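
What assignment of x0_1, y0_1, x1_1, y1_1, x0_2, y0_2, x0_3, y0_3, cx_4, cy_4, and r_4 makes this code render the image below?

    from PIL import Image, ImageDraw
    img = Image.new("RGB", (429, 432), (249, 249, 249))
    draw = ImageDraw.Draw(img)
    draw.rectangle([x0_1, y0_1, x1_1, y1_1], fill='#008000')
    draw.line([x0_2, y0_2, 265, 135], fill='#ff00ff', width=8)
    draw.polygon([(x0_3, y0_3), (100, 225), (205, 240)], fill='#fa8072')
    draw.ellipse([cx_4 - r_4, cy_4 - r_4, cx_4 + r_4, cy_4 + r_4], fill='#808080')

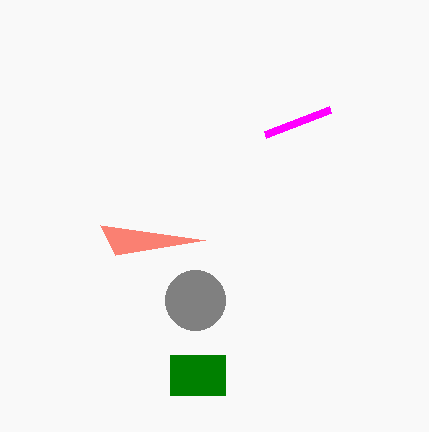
x0_1 = 170; y0_1 = 355; x1_1 = 225; y1_1 = 395; x0_2 = 330; y0_2 = 110; x0_3 = 115; y0_3 = 255; cx_4 = 195; cy_4 = 300; r_4 = 30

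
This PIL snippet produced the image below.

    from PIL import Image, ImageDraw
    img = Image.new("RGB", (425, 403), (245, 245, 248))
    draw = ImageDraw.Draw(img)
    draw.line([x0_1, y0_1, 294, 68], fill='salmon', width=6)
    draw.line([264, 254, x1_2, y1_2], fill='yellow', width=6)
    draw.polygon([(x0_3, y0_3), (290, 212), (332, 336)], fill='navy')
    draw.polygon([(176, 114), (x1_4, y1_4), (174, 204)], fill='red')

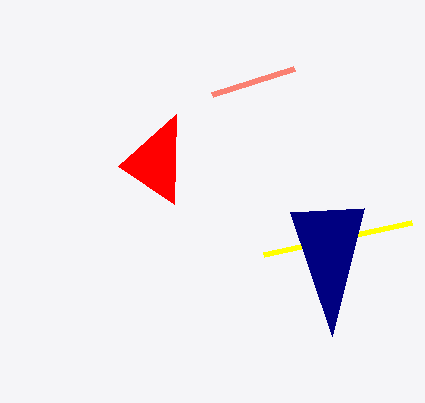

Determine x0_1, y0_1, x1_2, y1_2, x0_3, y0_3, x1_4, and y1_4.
x0_1 = 212, y0_1 = 94, x1_2 = 412, y1_2 = 222, x0_3 = 364, y0_3 = 208, x1_4 = 118, y1_4 = 166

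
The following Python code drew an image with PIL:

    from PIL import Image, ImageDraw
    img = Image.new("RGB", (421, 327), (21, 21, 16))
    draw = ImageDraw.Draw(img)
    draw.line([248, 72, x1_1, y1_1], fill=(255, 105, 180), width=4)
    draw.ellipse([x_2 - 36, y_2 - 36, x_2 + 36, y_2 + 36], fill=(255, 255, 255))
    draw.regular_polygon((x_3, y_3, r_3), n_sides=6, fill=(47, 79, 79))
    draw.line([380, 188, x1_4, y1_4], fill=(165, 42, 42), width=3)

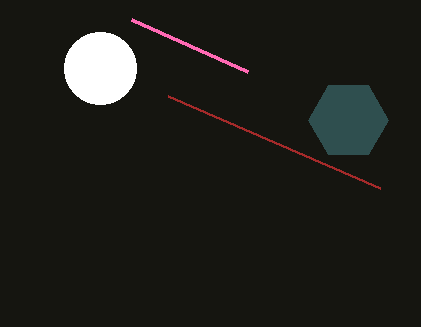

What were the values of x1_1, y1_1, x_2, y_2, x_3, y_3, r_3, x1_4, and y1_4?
x1_1 = 132; y1_1 = 20; x_2 = 100; y_2 = 68; x_3 = 348; y_3 = 120; r_3 = 40; x1_4 = 168; y1_4 = 96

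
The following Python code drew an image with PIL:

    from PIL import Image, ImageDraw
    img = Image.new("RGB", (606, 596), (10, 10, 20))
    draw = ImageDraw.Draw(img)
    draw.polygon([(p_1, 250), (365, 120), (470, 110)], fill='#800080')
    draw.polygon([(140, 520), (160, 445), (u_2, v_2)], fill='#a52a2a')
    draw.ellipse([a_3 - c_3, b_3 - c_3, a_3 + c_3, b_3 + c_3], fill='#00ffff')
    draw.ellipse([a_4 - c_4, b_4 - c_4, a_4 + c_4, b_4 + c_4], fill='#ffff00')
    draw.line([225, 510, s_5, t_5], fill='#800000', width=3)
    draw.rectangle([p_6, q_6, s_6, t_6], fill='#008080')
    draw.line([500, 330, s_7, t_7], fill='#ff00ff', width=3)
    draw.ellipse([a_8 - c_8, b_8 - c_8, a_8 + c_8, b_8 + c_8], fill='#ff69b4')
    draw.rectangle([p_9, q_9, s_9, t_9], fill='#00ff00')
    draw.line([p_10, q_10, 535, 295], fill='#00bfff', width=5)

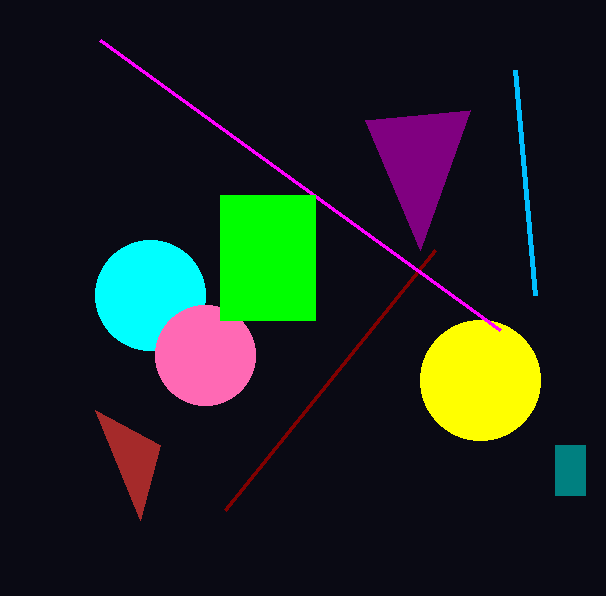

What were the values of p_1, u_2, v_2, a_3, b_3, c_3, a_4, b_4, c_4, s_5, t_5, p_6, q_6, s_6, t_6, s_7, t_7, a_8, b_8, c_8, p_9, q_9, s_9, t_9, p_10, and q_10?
p_1 = 420, u_2 = 95, v_2 = 410, a_3 = 150, b_3 = 295, c_3 = 55, a_4 = 480, b_4 = 380, c_4 = 60, s_5 = 435, t_5 = 250, p_6 = 555, q_6 = 445, s_6 = 585, t_6 = 495, s_7 = 100, t_7 = 40, a_8 = 205, b_8 = 355, c_8 = 50, p_9 = 220, q_9 = 195, s_9 = 315, t_9 = 320, p_10 = 515, q_10 = 70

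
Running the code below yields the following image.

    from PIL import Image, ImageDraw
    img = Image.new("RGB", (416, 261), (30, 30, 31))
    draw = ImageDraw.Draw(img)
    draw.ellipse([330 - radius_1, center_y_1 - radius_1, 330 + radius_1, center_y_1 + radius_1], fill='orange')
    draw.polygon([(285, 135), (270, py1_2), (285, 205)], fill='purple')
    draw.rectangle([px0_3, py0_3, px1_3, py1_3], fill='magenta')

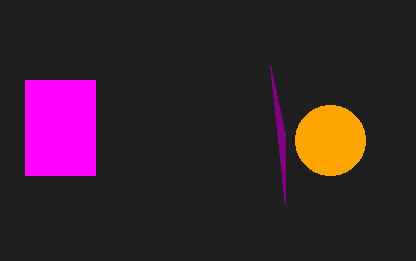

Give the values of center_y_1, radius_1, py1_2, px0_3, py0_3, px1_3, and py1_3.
center_y_1 = 140, radius_1 = 35, py1_2 = 65, px0_3 = 25, py0_3 = 80, px1_3 = 95, py1_3 = 175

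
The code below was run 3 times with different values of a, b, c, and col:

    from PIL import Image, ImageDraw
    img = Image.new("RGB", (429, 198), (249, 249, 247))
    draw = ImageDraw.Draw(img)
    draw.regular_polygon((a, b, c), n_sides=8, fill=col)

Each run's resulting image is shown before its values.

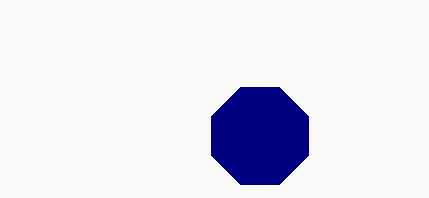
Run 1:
a = 260; b = 136; c = 52; col = 'navy'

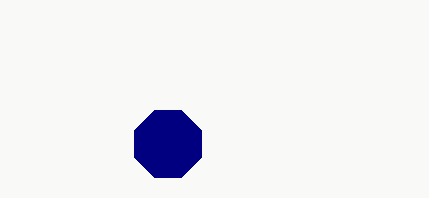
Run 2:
a = 168, b = 144, c = 36, col = 'navy'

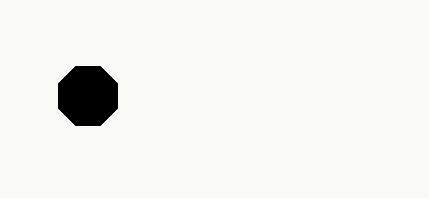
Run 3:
a = 88, b = 96, c = 32, col = 'black'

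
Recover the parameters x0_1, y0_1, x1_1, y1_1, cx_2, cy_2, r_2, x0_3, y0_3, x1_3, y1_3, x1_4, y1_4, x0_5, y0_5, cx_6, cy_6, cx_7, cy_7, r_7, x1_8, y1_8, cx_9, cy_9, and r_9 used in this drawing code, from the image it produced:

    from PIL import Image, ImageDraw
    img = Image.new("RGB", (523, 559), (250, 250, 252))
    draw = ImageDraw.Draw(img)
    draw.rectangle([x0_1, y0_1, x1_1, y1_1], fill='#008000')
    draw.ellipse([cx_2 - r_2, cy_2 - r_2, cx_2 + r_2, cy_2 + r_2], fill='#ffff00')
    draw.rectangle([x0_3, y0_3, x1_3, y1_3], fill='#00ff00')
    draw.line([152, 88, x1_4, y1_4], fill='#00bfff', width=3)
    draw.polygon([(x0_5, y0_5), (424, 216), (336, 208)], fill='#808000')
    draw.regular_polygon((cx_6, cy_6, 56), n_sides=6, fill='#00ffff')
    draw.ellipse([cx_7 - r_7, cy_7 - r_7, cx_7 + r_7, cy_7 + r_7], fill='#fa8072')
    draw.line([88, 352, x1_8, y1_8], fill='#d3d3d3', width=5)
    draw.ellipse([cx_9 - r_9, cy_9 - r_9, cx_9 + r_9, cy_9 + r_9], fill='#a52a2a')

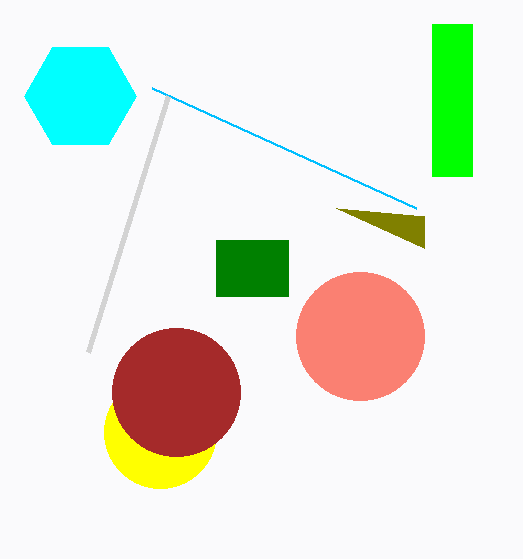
x0_1 = 216
y0_1 = 240
x1_1 = 288
y1_1 = 296
cx_2 = 160
cy_2 = 432
r_2 = 56
x0_3 = 432
y0_3 = 24
x1_3 = 472
y1_3 = 176
x1_4 = 416
y1_4 = 208
x0_5 = 424
y0_5 = 248
cx_6 = 80
cy_6 = 96
cx_7 = 360
cy_7 = 336
r_7 = 64
x1_8 = 168
y1_8 = 96
cx_9 = 176
cy_9 = 392
r_9 = 64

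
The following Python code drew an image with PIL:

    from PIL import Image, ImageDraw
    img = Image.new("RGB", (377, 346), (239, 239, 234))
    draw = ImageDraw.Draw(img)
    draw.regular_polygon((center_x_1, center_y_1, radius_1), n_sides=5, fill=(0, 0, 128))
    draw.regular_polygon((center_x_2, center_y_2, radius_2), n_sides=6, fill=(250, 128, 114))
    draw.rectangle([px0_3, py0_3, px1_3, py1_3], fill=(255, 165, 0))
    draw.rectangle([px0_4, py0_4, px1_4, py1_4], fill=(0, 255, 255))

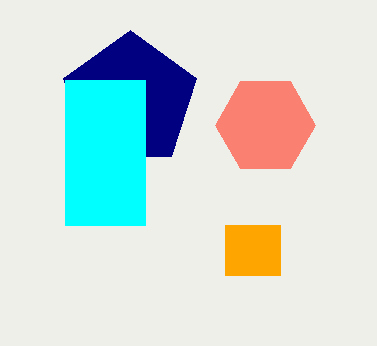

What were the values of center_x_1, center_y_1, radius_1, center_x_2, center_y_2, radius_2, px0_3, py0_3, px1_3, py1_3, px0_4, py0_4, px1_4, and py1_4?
center_x_1 = 130
center_y_1 = 100
radius_1 = 70
center_x_2 = 265
center_y_2 = 125
radius_2 = 50
px0_3 = 225
py0_3 = 225
px1_3 = 280
py1_3 = 275
px0_4 = 65
py0_4 = 80
px1_4 = 145
py1_4 = 225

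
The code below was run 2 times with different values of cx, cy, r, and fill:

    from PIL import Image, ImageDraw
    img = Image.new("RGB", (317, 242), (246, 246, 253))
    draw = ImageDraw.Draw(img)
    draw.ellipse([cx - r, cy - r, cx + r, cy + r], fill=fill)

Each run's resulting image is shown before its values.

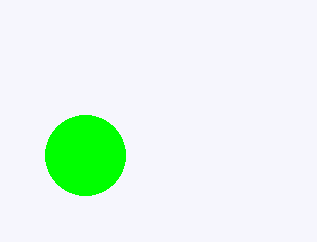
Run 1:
cx = 85
cy = 155
r = 40
fill = 'lime'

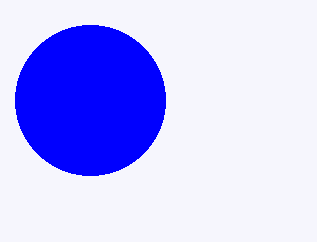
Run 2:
cx = 90; cy = 100; r = 75; fill = 'blue'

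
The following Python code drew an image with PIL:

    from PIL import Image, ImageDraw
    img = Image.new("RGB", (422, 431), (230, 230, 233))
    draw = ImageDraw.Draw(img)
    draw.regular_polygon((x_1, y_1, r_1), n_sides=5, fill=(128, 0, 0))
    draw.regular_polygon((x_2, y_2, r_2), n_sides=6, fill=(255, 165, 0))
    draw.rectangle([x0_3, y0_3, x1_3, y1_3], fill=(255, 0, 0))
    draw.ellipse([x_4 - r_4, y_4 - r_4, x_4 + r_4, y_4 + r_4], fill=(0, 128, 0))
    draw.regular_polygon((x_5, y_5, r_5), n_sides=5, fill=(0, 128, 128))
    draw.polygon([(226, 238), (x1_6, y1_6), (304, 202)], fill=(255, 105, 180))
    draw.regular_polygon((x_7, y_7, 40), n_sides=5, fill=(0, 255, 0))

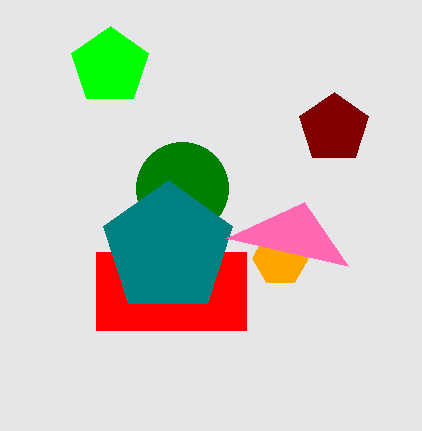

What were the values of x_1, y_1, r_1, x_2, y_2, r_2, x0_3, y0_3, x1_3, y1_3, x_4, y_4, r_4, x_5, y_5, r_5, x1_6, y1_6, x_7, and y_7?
x_1 = 334; y_1 = 128; r_1 = 36; x_2 = 280; y_2 = 258; r_2 = 28; x0_3 = 96; y0_3 = 252; x1_3 = 246; y1_3 = 330; x_4 = 182; y_4 = 188; r_4 = 46; x_5 = 168; y_5 = 248; r_5 = 68; x1_6 = 348; y1_6 = 266; x_7 = 110; y_7 = 66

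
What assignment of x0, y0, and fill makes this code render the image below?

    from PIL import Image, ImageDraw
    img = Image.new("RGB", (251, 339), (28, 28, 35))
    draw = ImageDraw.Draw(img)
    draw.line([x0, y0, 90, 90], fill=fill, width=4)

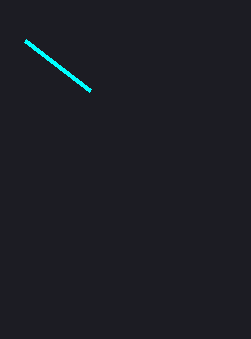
x0 = 25; y0 = 40; fill = 'cyan'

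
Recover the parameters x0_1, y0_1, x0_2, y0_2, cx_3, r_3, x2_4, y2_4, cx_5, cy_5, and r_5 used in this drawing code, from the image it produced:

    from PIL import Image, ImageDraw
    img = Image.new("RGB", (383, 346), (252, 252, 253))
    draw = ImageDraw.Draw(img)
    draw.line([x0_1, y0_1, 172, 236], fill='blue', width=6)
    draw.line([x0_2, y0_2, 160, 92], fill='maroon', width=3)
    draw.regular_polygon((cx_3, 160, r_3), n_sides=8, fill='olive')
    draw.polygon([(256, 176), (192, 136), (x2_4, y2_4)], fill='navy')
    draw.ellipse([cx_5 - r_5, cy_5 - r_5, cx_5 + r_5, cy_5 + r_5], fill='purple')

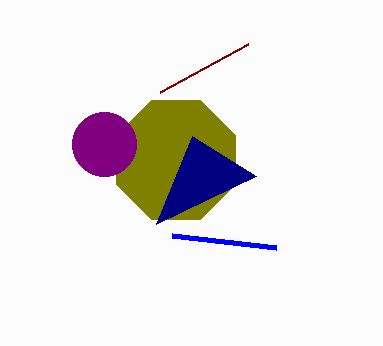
x0_1 = 276; y0_1 = 248; x0_2 = 248; y0_2 = 44; cx_3 = 176; r_3 = 64; x2_4 = 156; y2_4 = 224; cx_5 = 104; cy_5 = 144; r_5 = 32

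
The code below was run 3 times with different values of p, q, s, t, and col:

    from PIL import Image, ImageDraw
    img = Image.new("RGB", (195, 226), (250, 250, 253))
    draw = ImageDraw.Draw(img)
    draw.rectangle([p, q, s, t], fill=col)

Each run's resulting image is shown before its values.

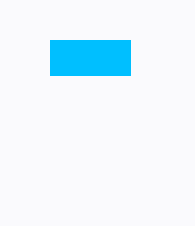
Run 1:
p = 50, q = 40, s = 130, t = 75, col = 'deepskyblue'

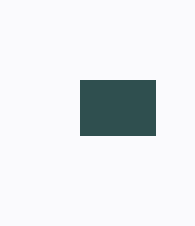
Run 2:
p = 80
q = 80
s = 155
t = 135
col = 'darkslategray'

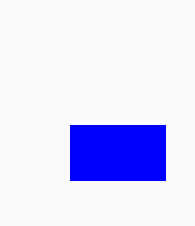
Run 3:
p = 70, q = 125, s = 165, t = 180, col = 'blue'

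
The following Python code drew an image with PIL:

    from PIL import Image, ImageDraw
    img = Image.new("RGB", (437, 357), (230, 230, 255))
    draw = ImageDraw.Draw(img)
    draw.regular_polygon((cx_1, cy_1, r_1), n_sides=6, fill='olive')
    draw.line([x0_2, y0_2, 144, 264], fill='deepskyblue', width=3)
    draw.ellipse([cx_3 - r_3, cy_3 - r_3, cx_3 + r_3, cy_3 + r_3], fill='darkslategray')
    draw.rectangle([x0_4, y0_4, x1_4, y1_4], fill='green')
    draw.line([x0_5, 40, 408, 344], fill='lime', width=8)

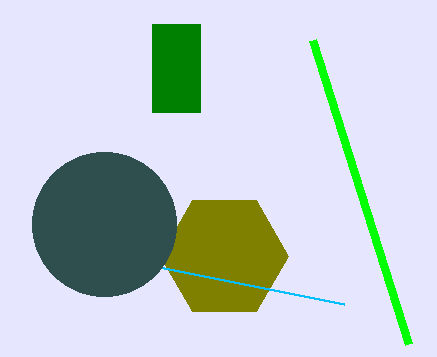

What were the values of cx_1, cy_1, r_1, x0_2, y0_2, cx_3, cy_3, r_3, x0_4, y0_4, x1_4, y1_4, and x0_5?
cx_1 = 224
cy_1 = 256
r_1 = 64
x0_2 = 344
y0_2 = 304
cx_3 = 104
cy_3 = 224
r_3 = 72
x0_4 = 152
y0_4 = 24
x1_4 = 200
y1_4 = 112
x0_5 = 312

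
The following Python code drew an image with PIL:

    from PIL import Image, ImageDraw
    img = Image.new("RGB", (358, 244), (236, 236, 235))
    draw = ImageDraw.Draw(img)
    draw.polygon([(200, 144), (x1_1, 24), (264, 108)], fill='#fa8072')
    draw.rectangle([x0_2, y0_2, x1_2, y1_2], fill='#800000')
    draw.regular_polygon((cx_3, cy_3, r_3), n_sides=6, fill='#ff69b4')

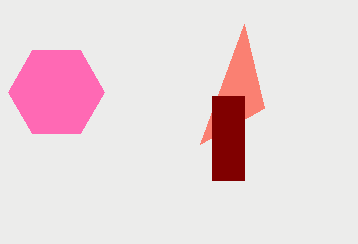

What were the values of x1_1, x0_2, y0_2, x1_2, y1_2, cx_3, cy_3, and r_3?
x1_1 = 244
x0_2 = 212
y0_2 = 96
x1_2 = 244
y1_2 = 180
cx_3 = 56
cy_3 = 92
r_3 = 48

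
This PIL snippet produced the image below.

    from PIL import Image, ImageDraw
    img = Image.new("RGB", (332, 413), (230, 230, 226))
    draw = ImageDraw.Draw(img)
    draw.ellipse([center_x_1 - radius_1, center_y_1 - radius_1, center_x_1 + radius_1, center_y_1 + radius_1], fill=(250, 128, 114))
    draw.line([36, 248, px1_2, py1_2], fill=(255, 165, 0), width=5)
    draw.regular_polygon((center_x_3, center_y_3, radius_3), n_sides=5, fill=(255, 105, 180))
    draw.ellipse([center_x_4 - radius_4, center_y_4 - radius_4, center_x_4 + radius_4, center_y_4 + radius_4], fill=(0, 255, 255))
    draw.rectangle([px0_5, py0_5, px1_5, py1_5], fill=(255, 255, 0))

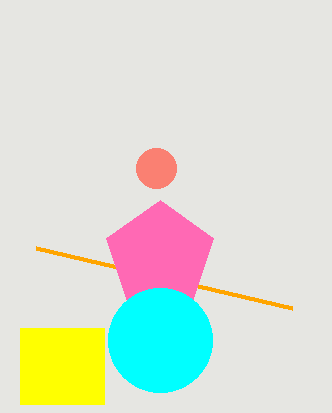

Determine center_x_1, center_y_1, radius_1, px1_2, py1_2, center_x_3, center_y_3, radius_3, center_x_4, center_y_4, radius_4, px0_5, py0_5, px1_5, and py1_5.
center_x_1 = 156; center_y_1 = 168; radius_1 = 20; px1_2 = 292; py1_2 = 308; center_x_3 = 160; center_y_3 = 256; radius_3 = 56; center_x_4 = 160; center_y_4 = 340; radius_4 = 52; px0_5 = 20; py0_5 = 328; px1_5 = 104; py1_5 = 404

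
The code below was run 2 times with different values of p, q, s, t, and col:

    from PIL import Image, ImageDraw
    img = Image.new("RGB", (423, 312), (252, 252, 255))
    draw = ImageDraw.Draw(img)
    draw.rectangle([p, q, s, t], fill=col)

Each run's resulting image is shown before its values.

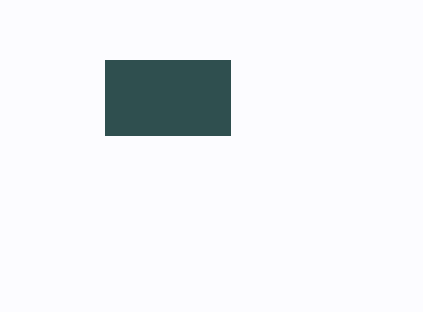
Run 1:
p = 105; q = 60; s = 230; t = 135; col = 'darkslategray'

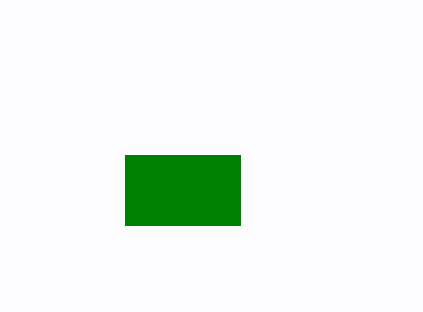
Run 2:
p = 125, q = 155, s = 240, t = 225, col = 'green'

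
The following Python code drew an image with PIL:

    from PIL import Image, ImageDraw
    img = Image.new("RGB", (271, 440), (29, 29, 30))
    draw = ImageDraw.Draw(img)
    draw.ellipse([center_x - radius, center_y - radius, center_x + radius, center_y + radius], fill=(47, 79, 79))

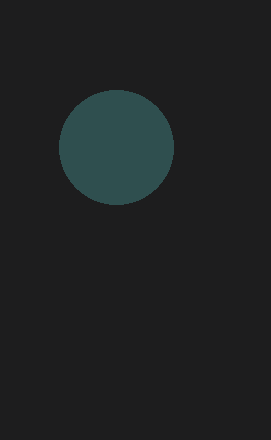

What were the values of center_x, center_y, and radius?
center_x = 116
center_y = 147
radius = 57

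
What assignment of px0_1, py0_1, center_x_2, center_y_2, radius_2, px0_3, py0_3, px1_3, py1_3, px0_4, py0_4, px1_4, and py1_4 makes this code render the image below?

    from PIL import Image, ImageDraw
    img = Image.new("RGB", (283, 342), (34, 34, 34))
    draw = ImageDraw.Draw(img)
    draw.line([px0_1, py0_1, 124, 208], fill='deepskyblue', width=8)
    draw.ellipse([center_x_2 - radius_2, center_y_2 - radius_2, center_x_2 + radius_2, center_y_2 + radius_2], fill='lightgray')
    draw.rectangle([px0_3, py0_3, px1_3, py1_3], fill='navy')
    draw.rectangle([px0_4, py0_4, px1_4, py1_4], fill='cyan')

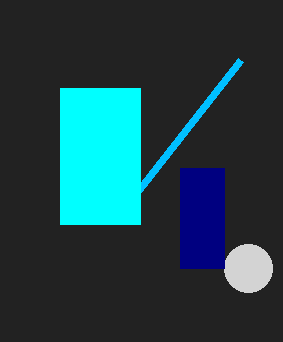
px0_1 = 240; py0_1 = 60; center_x_2 = 248; center_y_2 = 268; radius_2 = 24; px0_3 = 180; py0_3 = 168; px1_3 = 224; py1_3 = 268; px0_4 = 60; py0_4 = 88; px1_4 = 140; py1_4 = 224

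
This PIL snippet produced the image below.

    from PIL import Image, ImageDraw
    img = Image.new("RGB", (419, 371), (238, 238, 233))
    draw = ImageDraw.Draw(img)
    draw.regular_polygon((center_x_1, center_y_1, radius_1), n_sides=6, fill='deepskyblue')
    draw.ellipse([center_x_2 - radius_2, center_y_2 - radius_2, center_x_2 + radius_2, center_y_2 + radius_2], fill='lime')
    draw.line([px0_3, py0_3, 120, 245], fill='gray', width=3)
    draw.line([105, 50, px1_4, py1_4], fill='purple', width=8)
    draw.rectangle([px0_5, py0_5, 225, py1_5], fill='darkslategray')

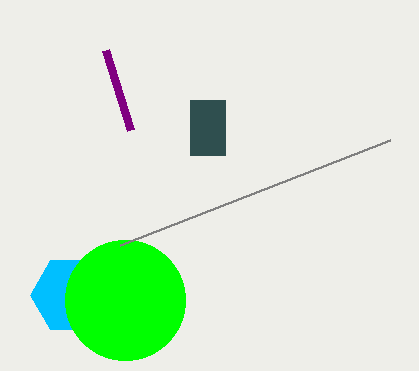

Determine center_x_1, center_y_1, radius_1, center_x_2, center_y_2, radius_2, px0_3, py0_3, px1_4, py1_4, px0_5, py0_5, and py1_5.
center_x_1 = 70, center_y_1 = 295, radius_1 = 40, center_x_2 = 125, center_y_2 = 300, radius_2 = 60, px0_3 = 390, py0_3 = 140, px1_4 = 130, py1_4 = 130, px0_5 = 190, py0_5 = 100, py1_5 = 155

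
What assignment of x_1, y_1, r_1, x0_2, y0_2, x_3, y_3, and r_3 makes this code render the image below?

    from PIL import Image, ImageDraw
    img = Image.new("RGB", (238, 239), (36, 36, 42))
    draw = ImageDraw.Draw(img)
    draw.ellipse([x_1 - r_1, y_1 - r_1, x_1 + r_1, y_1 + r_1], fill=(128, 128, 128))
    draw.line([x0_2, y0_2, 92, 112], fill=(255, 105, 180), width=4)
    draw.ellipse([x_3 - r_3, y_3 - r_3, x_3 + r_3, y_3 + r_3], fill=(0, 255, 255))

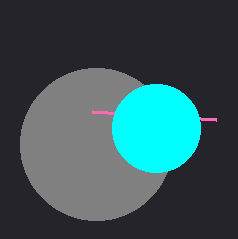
x_1 = 96, y_1 = 144, r_1 = 76, x0_2 = 216, y0_2 = 120, x_3 = 156, y_3 = 128, r_3 = 44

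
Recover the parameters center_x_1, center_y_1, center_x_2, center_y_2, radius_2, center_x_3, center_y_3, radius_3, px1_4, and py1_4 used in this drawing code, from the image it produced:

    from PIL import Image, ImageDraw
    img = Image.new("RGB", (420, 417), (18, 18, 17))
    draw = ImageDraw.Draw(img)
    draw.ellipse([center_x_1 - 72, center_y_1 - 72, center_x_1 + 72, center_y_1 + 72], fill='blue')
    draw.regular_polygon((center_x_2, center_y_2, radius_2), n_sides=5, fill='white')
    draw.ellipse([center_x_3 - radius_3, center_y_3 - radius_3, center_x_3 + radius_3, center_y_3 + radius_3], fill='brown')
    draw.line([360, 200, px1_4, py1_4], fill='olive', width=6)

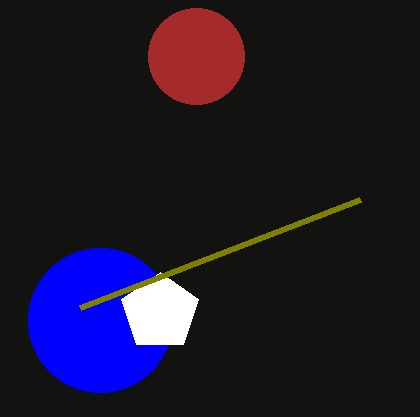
center_x_1 = 100
center_y_1 = 320
center_x_2 = 160
center_y_2 = 312
radius_2 = 40
center_x_3 = 196
center_y_3 = 56
radius_3 = 48
px1_4 = 80
py1_4 = 308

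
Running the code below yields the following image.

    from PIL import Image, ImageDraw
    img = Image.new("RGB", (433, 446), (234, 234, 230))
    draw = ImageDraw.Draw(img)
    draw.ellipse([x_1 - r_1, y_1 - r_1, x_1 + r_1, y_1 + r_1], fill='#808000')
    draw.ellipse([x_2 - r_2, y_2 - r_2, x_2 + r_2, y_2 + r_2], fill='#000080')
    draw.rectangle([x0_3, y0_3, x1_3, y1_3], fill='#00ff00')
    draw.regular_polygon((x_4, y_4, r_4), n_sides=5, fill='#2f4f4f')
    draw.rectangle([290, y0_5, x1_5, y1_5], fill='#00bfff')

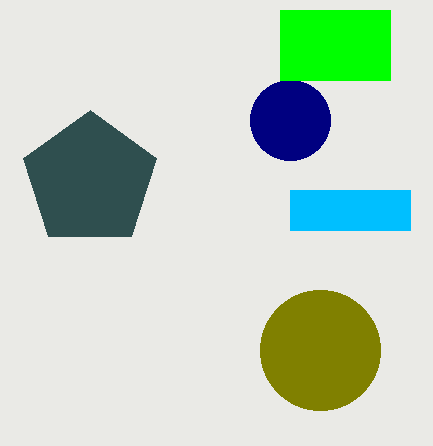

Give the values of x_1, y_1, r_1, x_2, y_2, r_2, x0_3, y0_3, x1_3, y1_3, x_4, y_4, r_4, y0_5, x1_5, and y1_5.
x_1 = 320, y_1 = 350, r_1 = 60, x_2 = 290, y_2 = 120, r_2 = 40, x0_3 = 280, y0_3 = 10, x1_3 = 390, y1_3 = 80, x_4 = 90, y_4 = 180, r_4 = 70, y0_5 = 190, x1_5 = 410, y1_5 = 230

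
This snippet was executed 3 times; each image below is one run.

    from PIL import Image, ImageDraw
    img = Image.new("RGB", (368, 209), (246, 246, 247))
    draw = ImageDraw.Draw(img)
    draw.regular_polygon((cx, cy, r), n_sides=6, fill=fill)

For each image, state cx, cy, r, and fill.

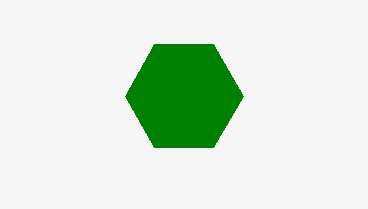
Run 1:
cx = 184; cy = 96; r = 59; fill = 'green'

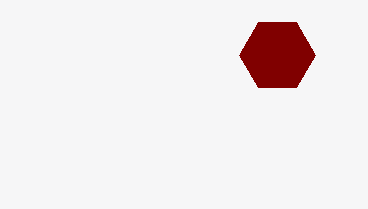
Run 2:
cx = 277, cy = 55, r = 38, fill = 'maroon'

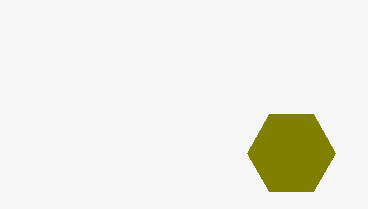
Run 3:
cx = 291
cy = 153
r = 44
fill = 'olive'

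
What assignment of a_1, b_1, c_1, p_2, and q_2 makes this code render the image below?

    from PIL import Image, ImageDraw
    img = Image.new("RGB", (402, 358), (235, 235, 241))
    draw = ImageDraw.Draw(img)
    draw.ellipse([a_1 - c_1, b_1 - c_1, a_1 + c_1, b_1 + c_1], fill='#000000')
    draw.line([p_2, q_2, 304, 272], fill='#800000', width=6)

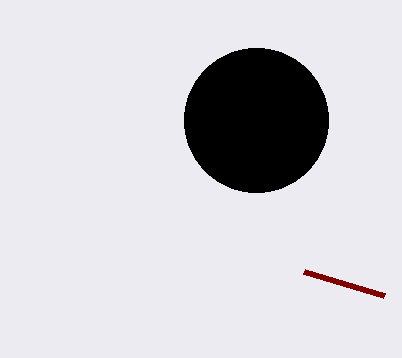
a_1 = 256, b_1 = 120, c_1 = 72, p_2 = 384, q_2 = 296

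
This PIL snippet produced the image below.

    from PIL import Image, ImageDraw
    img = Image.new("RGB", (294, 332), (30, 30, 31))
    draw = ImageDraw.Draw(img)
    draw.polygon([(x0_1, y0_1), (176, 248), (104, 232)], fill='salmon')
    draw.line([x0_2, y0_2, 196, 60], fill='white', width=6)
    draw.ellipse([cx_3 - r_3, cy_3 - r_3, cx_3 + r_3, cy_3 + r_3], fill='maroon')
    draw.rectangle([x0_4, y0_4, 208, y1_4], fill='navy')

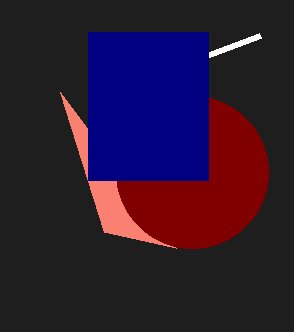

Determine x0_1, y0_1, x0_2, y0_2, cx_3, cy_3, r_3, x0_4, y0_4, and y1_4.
x0_1 = 60; y0_1 = 92; x0_2 = 260; y0_2 = 36; cx_3 = 192; cy_3 = 172; r_3 = 76; x0_4 = 88; y0_4 = 32; y1_4 = 180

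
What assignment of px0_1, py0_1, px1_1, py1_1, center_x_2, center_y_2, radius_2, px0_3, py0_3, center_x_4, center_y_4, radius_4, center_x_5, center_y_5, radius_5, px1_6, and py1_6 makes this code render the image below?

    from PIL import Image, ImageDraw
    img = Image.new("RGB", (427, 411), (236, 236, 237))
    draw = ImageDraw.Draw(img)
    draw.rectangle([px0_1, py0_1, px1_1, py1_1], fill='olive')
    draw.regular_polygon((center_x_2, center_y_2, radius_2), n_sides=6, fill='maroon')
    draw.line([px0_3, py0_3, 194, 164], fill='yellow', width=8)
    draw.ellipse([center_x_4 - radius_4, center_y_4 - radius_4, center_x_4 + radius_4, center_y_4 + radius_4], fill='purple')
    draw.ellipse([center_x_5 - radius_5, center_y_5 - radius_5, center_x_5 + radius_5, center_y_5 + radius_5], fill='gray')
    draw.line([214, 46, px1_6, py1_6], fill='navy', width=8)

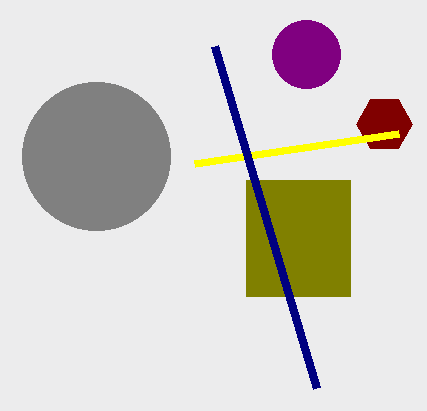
px0_1 = 246; py0_1 = 180; px1_1 = 350; py1_1 = 296; center_x_2 = 384; center_y_2 = 124; radius_2 = 28; px0_3 = 398; py0_3 = 134; center_x_4 = 306; center_y_4 = 54; radius_4 = 34; center_x_5 = 96; center_y_5 = 156; radius_5 = 74; px1_6 = 316; py1_6 = 388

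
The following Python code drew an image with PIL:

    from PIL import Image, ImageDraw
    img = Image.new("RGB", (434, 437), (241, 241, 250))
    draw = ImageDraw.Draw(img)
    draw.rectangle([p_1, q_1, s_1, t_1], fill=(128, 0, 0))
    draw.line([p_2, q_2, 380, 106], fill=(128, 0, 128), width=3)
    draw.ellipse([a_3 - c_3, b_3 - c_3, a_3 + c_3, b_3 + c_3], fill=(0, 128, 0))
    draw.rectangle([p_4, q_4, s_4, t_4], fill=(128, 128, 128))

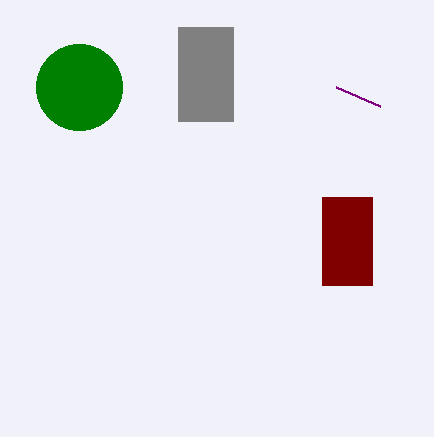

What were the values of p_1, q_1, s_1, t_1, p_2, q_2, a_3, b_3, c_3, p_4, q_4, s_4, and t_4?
p_1 = 322, q_1 = 197, s_1 = 372, t_1 = 285, p_2 = 336, q_2 = 87, a_3 = 79, b_3 = 87, c_3 = 43, p_4 = 178, q_4 = 27, s_4 = 233, t_4 = 121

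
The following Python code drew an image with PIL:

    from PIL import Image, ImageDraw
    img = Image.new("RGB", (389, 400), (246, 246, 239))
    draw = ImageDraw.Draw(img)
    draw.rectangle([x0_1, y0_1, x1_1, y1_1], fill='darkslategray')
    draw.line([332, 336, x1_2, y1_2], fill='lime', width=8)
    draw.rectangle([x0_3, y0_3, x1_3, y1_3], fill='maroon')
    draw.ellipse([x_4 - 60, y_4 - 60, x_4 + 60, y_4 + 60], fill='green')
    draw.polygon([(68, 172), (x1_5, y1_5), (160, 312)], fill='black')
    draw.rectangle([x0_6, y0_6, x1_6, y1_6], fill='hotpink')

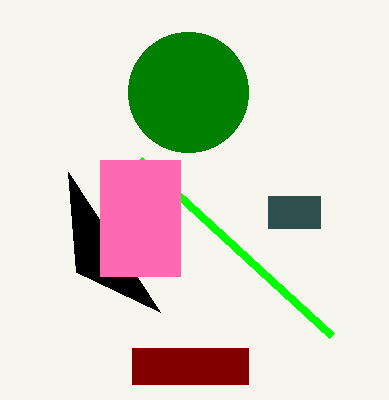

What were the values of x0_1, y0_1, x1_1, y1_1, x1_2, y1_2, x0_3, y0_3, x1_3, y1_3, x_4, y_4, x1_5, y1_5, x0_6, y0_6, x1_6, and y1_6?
x0_1 = 268
y0_1 = 196
x1_1 = 320
y1_1 = 228
x1_2 = 140
y1_2 = 160
x0_3 = 132
y0_3 = 348
x1_3 = 248
y1_3 = 384
x_4 = 188
y_4 = 92
x1_5 = 76
y1_5 = 272
x0_6 = 100
y0_6 = 160
x1_6 = 180
y1_6 = 276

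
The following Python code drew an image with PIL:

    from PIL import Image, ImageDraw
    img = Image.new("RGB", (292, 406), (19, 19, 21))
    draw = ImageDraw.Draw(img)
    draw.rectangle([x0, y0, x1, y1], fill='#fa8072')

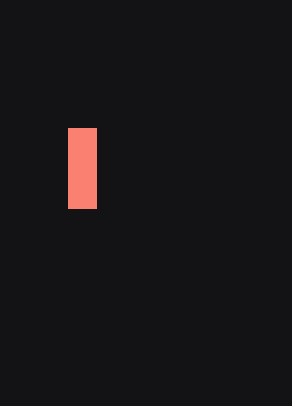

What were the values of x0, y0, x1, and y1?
x0 = 68
y0 = 128
x1 = 96
y1 = 208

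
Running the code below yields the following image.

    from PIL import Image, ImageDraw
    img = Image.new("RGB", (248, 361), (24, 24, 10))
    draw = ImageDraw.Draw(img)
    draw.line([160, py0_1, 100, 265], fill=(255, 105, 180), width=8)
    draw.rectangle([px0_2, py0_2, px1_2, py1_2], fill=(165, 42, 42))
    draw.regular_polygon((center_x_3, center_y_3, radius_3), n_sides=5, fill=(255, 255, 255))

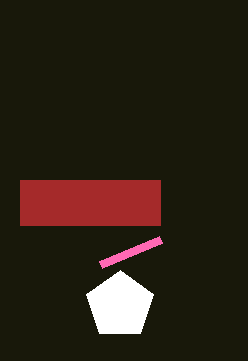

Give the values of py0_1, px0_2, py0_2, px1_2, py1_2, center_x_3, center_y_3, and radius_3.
py0_1 = 240
px0_2 = 20
py0_2 = 180
px1_2 = 160
py1_2 = 225
center_x_3 = 120
center_y_3 = 305
radius_3 = 35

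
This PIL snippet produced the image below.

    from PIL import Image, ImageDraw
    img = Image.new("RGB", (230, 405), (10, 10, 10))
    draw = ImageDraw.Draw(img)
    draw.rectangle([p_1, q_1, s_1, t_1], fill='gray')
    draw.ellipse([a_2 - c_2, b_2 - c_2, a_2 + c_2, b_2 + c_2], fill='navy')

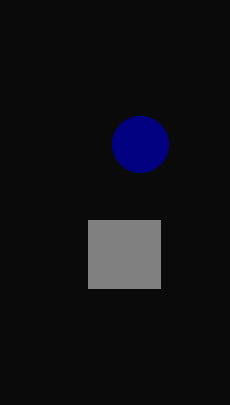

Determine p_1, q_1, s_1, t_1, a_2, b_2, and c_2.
p_1 = 88, q_1 = 220, s_1 = 160, t_1 = 288, a_2 = 140, b_2 = 144, c_2 = 28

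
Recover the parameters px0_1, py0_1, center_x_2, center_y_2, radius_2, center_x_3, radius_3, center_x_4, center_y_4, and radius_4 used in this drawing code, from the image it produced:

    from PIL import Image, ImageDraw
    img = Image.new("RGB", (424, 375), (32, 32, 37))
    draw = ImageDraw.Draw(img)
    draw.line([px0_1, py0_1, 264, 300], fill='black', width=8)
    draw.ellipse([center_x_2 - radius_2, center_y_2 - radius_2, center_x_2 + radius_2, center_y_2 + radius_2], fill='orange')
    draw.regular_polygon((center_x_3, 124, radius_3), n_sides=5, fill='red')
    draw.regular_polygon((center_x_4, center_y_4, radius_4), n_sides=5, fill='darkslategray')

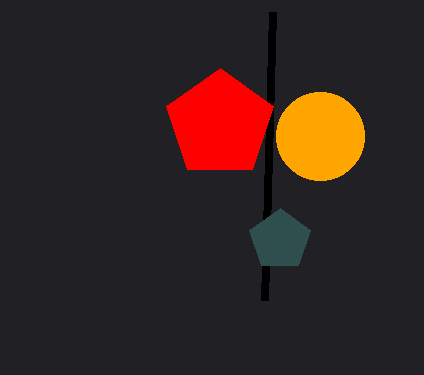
px0_1 = 272; py0_1 = 12; center_x_2 = 320; center_y_2 = 136; radius_2 = 44; center_x_3 = 220; radius_3 = 56; center_x_4 = 280; center_y_4 = 240; radius_4 = 32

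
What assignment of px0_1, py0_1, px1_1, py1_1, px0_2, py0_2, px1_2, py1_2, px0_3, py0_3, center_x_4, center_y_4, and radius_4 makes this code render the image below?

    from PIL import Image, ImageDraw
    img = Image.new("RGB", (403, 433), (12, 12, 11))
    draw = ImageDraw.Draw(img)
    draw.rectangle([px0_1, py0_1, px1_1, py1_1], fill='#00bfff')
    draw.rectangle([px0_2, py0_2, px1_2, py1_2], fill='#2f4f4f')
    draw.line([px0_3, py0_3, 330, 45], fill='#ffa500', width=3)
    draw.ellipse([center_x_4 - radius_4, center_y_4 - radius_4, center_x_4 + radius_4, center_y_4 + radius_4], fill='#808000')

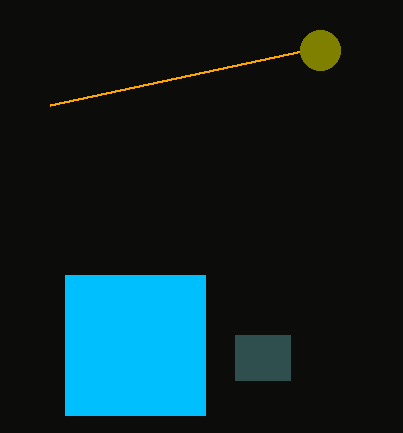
px0_1 = 65
py0_1 = 275
px1_1 = 205
py1_1 = 415
px0_2 = 235
py0_2 = 335
px1_2 = 290
py1_2 = 380
px0_3 = 50
py0_3 = 105
center_x_4 = 320
center_y_4 = 50
radius_4 = 20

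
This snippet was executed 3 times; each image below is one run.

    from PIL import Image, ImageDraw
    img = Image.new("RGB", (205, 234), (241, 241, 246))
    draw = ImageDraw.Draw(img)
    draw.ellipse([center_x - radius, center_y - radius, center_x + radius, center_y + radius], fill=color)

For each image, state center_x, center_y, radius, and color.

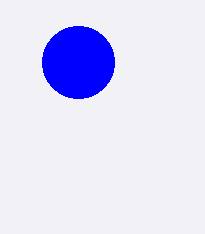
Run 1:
center_x = 78, center_y = 62, radius = 36, color = 'blue'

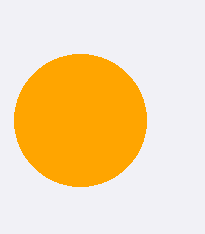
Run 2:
center_x = 80; center_y = 120; radius = 66; color = 'orange'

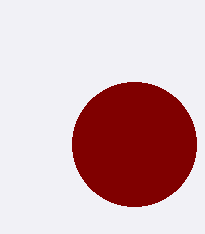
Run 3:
center_x = 134
center_y = 144
radius = 62
color = 'maroon'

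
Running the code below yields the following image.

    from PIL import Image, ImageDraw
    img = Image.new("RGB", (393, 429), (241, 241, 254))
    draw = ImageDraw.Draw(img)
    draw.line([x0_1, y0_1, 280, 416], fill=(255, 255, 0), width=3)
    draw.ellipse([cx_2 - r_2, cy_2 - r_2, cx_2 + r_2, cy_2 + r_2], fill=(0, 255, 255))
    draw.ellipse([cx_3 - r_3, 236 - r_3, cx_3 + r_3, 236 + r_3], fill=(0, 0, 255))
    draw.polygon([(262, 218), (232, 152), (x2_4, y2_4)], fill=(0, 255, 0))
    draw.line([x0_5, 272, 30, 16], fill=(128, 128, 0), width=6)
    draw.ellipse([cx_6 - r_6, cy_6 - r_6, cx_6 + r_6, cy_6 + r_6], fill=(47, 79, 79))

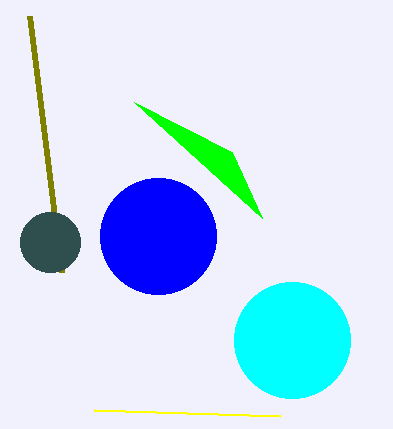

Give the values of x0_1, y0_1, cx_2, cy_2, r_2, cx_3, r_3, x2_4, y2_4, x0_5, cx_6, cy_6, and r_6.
x0_1 = 94
y0_1 = 410
cx_2 = 292
cy_2 = 340
r_2 = 58
cx_3 = 158
r_3 = 58
x2_4 = 134
y2_4 = 102
x0_5 = 62
cx_6 = 50
cy_6 = 242
r_6 = 30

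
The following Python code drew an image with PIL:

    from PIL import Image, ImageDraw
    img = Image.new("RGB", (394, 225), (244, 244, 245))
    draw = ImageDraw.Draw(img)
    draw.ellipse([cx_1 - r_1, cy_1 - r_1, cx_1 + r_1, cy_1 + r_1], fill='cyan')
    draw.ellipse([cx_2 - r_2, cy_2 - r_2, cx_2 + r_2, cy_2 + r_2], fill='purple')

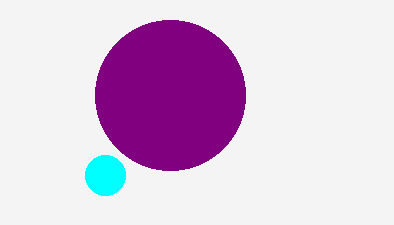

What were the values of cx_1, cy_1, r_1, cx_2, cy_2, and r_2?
cx_1 = 105
cy_1 = 175
r_1 = 20
cx_2 = 170
cy_2 = 95
r_2 = 75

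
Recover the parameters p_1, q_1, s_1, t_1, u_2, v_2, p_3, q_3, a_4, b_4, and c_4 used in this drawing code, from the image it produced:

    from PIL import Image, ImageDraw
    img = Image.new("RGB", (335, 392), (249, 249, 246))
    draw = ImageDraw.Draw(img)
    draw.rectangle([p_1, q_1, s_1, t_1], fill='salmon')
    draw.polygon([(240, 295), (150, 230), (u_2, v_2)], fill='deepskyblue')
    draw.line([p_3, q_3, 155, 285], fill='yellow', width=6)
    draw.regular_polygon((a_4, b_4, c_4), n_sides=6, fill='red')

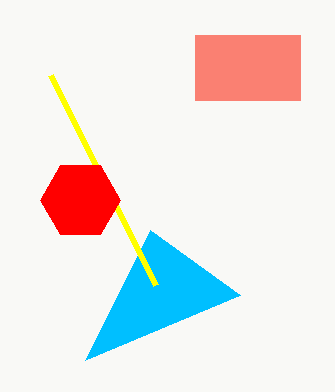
p_1 = 195; q_1 = 35; s_1 = 300; t_1 = 100; u_2 = 85; v_2 = 360; p_3 = 50; q_3 = 75; a_4 = 80; b_4 = 200; c_4 = 40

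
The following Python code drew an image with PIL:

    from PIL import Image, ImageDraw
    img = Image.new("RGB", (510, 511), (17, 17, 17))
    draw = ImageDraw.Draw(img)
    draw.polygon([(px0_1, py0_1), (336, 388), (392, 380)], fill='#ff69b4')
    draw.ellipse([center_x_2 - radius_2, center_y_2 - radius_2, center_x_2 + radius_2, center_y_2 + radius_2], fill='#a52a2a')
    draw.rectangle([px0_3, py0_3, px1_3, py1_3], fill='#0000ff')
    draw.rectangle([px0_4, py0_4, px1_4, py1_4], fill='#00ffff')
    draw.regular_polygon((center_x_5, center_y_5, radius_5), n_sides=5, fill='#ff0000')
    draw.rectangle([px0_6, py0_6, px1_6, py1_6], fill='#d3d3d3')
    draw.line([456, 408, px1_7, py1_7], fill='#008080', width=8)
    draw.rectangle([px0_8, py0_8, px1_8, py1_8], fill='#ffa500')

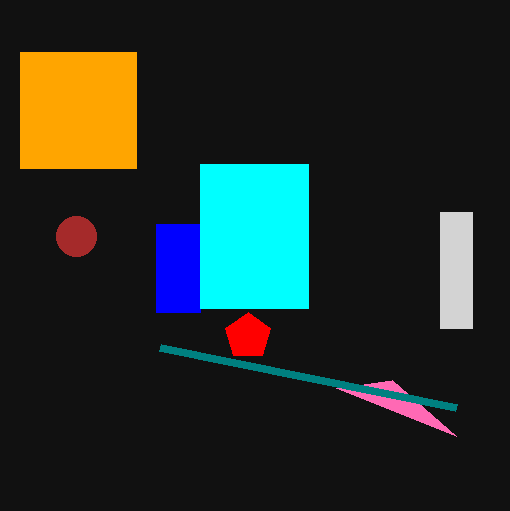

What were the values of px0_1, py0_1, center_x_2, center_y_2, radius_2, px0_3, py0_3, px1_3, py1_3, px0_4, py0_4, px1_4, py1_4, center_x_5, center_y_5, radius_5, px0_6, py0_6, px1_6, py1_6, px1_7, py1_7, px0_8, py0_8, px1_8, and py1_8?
px0_1 = 456; py0_1 = 436; center_x_2 = 76; center_y_2 = 236; radius_2 = 20; px0_3 = 156; py0_3 = 224; px1_3 = 200; py1_3 = 312; px0_4 = 200; py0_4 = 164; px1_4 = 308; py1_4 = 308; center_x_5 = 248; center_y_5 = 336; radius_5 = 24; px0_6 = 440; py0_6 = 212; px1_6 = 472; py1_6 = 328; px1_7 = 160; py1_7 = 348; px0_8 = 20; py0_8 = 52; px1_8 = 136; py1_8 = 168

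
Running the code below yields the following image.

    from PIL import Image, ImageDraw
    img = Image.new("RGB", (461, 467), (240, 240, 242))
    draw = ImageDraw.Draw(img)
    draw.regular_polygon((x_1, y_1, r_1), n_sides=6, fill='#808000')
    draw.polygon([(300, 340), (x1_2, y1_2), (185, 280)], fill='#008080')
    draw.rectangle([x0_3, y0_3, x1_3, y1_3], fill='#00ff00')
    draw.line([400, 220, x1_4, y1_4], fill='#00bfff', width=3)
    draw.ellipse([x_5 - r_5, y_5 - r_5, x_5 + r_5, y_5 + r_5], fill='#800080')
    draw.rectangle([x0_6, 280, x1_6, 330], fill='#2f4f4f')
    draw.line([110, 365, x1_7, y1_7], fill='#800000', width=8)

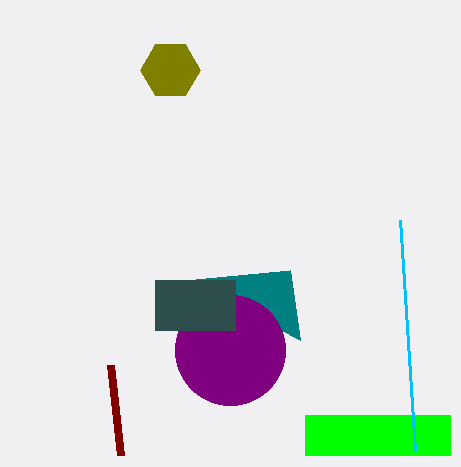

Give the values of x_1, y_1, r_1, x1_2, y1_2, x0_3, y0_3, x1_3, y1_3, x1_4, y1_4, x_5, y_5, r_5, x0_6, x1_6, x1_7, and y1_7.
x_1 = 170
y_1 = 70
r_1 = 30
x1_2 = 290
y1_2 = 270
x0_3 = 305
y0_3 = 415
x1_3 = 450
y1_3 = 455
x1_4 = 415
y1_4 = 450
x_5 = 230
y_5 = 350
r_5 = 55
x0_6 = 155
x1_6 = 235
x1_7 = 120
y1_7 = 455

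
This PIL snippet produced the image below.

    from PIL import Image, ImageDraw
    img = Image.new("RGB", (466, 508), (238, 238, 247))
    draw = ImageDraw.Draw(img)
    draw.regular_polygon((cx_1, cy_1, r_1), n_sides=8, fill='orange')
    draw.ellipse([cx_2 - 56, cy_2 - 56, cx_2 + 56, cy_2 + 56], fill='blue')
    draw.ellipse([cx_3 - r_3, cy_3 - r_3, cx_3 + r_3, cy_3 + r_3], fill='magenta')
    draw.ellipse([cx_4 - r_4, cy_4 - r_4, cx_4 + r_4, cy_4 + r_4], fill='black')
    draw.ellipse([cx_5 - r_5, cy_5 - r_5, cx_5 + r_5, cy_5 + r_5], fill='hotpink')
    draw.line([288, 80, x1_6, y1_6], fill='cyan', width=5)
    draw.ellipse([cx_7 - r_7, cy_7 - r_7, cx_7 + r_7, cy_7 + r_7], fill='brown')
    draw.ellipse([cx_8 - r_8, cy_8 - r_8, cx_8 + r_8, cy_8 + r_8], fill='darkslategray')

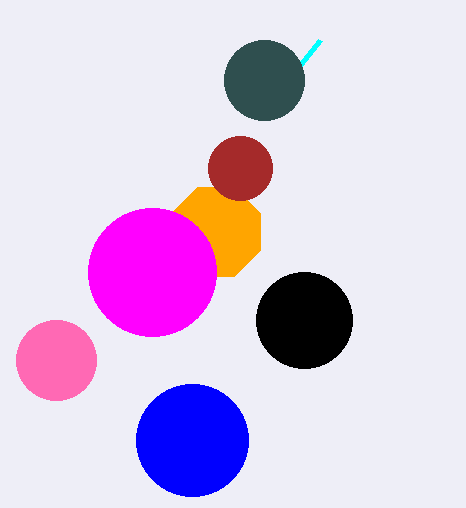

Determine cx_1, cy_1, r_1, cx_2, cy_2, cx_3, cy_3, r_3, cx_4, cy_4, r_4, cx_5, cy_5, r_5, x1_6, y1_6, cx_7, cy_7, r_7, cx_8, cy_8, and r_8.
cx_1 = 216
cy_1 = 232
r_1 = 48
cx_2 = 192
cy_2 = 440
cx_3 = 152
cy_3 = 272
r_3 = 64
cx_4 = 304
cy_4 = 320
r_4 = 48
cx_5 = 56
cy_5 = 360
r_5 = 40
x1_6 = 320
y1_6 = 40
cx_7 = 240
cy_7 = 168
r_7 = 32
cx_8 = 264
cy_8 = 80
r_8 = 40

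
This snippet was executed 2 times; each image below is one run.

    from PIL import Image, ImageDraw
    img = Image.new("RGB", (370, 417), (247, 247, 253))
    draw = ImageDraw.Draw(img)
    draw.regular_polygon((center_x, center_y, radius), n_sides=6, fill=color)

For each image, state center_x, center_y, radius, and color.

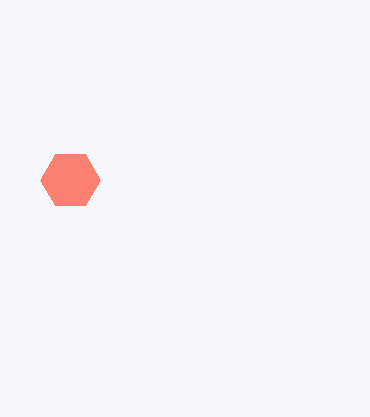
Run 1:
center_x = 70
center_y = 180
radius = 30
color = 'salmon'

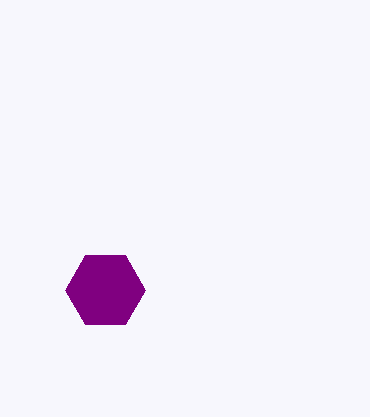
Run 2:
center_x = 105; center_y = 290; radius = 40; color = 'purple'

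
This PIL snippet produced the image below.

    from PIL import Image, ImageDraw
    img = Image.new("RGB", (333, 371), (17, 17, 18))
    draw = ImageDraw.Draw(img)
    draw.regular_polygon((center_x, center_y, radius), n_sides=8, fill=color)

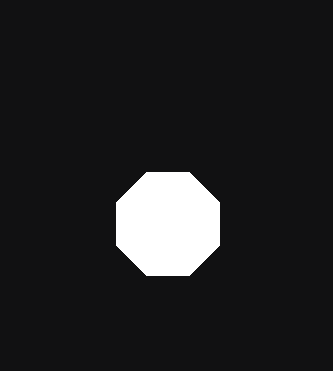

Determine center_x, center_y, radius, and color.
center_x = 168
center_y = 224
radius = 56
color = 'white'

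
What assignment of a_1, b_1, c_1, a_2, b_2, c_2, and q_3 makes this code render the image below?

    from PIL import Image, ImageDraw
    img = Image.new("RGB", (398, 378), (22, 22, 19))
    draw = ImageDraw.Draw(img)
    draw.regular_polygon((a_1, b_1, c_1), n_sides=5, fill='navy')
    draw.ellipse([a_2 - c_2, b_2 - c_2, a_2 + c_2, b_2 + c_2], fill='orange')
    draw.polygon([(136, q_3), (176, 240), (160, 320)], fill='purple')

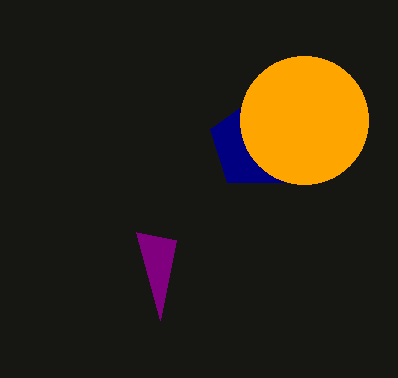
a_1 = 256, b_1 = 144, c_1 = 48, a_2 = 304, b_2 = 120, c_2 = 64, q_3 = 232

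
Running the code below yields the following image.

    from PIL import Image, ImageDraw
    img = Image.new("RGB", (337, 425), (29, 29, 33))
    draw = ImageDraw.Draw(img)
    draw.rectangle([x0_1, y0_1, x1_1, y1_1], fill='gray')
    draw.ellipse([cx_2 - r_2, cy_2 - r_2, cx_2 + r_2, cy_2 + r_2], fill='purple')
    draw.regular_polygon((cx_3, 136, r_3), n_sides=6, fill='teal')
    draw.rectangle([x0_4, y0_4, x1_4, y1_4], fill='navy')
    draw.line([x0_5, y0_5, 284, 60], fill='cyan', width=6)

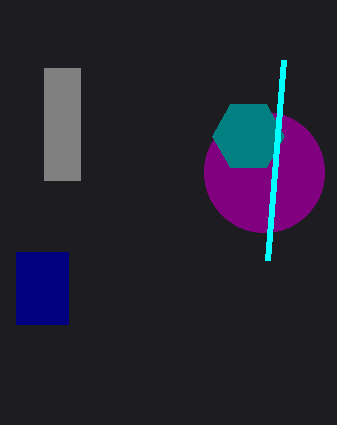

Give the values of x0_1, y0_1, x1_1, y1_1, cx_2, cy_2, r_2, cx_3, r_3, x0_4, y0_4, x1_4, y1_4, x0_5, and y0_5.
x0_1 = 44
y0_1 = 68
x1_1 = 80
y1_1 = 180
cx_2 = 264
cy_2 = 172
r_2 = 60
cx_3 = 248
r_3 = 36
x0_4 = 16
y0_4 = 252
x1_4 = 68
y1_4 = 324
x0_5 = 268
y0_5 = 260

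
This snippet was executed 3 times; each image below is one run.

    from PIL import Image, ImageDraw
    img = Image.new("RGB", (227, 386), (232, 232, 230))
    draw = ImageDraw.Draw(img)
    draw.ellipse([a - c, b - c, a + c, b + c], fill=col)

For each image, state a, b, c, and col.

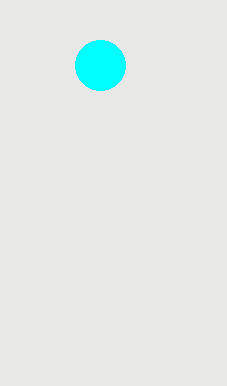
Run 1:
a = 100, b = 65, c = 25, col = 'cyan'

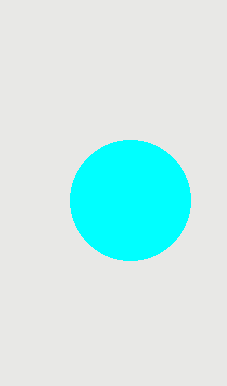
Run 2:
a = 130, b = 200, c = 60, col = 'cyan'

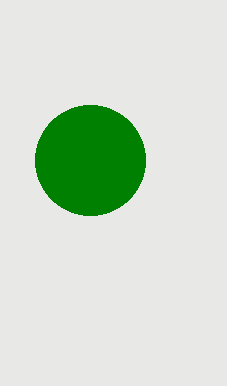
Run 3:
a = 90, b = 160, c = 55, col = 'green'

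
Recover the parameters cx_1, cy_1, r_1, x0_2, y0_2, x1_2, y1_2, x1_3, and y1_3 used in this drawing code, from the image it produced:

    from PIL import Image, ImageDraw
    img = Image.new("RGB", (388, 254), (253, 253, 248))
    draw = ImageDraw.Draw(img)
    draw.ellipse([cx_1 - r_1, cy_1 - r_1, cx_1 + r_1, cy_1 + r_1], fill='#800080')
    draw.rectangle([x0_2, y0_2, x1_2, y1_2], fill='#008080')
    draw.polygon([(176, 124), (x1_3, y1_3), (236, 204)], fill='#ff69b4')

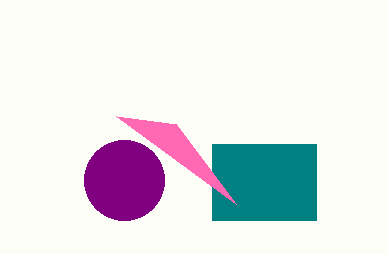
cx_1 = 124, cy_1 = 180, r_1 = 40, x0_2 = 212, y0_2 = 144, x1_2 = 316, y1_2 = 220, x1_3 = 116, y1_3 = 116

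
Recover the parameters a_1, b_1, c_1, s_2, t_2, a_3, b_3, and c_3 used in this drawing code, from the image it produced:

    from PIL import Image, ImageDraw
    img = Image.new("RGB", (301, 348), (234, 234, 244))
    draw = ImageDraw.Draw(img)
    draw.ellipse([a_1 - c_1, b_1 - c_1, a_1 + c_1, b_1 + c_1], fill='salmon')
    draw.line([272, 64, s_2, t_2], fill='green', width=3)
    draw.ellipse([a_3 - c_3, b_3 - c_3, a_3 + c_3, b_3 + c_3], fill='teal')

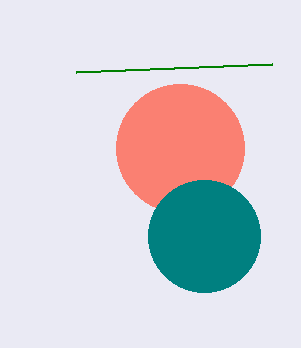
a_1 = 180, b_1 = 148, c_1 = 64, s_2 = 76, t_2 = 72, a_3 = 204, b_3 = 236, c_3 = 56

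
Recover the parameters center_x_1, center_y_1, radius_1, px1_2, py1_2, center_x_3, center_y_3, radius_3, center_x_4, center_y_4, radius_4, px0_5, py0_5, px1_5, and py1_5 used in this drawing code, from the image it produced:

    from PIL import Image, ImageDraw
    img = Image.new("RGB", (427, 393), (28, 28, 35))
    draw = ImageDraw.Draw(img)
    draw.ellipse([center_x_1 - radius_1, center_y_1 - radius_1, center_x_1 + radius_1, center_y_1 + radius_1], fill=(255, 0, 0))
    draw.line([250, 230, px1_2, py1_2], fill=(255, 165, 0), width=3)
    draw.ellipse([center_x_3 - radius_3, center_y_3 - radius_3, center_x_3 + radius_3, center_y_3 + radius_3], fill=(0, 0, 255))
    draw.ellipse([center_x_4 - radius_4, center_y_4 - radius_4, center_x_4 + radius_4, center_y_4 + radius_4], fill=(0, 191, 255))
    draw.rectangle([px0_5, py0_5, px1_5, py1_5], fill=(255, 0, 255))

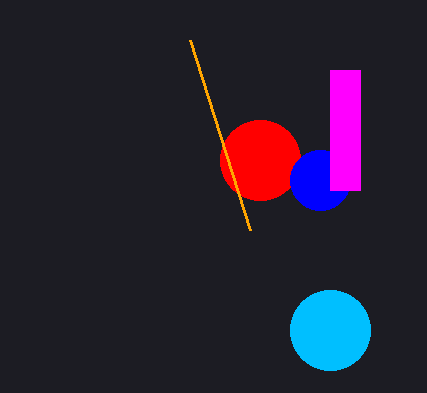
center_x_1 = 260; center_y_1 = 160; radius_1 = 40; px1_2 = 190; py1_2 = 40; center_x_3 = 320; center_y_3 = 180; radius_3 = 30; center_x_4 = 330; center_y_4 = 330; radius_4 = 40; px0_5 = 330; py0_5 = 70; px1_5 = 360; py1_5 = 190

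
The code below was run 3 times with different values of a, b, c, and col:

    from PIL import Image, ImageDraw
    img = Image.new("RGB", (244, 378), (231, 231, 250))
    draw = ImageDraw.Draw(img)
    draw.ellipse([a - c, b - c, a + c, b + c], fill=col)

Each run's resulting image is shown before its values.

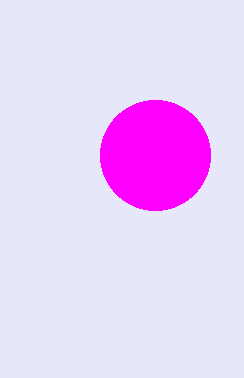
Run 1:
a = 155
b = 155
c = 55
col = 'magenta'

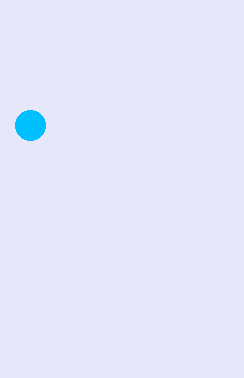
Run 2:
a = 30, b = 125, c = 15, col = 'deepskyblue'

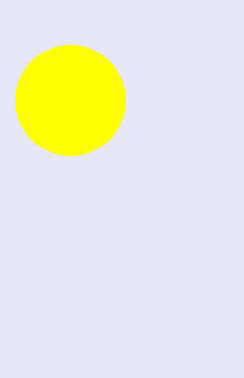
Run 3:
a = 70, b = 100, c = 55, col = 'yellow'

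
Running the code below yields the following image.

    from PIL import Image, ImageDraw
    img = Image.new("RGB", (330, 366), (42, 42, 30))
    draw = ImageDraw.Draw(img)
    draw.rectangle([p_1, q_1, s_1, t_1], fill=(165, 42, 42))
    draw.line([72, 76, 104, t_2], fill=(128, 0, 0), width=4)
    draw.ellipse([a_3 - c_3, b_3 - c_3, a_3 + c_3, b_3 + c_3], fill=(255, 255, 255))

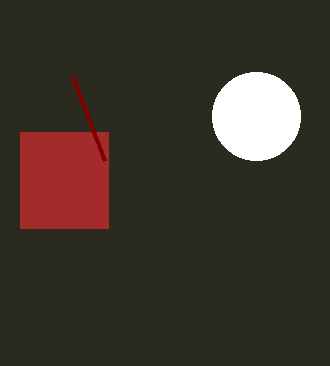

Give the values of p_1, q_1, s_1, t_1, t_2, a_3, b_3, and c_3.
p_1 = 20; q_1 = 132; s_1 = 108; t_1 = 228; t_2 = 160; a_3 = 256; b_3 = 116; c_3 = 44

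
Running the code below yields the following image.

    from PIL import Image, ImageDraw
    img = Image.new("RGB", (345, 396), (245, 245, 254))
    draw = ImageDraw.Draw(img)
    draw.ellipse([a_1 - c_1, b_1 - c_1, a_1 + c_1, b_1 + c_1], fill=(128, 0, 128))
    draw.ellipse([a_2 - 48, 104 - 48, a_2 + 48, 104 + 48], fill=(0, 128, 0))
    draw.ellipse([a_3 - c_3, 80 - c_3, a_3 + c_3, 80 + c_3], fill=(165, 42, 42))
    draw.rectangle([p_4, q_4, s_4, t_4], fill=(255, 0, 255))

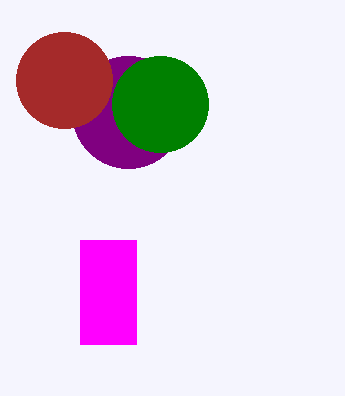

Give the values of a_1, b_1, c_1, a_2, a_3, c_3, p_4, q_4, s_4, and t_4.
a_1 = 128; b_1 = 112; c_1 = 56; a_2 = 160; a_3 = 64; c_3 = 48; p_4 = 80; q_4 = 240; s_4 = 136; t_4 = 344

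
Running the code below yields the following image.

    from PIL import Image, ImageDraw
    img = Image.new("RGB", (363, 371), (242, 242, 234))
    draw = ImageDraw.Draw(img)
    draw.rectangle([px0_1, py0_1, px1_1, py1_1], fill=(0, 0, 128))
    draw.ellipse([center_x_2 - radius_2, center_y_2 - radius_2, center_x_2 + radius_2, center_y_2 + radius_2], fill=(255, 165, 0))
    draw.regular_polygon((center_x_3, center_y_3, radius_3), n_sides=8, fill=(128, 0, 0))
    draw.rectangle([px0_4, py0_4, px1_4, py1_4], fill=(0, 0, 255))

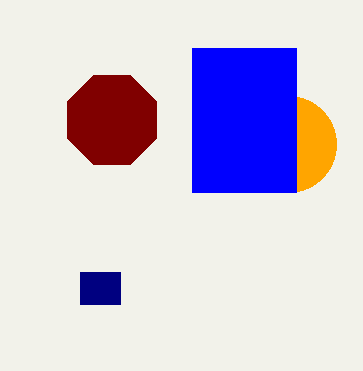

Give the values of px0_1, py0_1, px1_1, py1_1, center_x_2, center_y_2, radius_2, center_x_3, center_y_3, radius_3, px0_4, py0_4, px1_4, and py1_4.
px0_1 = 80
py0_1 = 272
px1_1 = 120
py1_1 = 304
center_x_2 = 288
center_y_2 = 144
radius_2 = 48
center_x_3 = 112
center_y_3 = 120
radius_3 = 48
px0_4 = 192
py0_4 = 48
px1_4 = 296
py1_4 = 192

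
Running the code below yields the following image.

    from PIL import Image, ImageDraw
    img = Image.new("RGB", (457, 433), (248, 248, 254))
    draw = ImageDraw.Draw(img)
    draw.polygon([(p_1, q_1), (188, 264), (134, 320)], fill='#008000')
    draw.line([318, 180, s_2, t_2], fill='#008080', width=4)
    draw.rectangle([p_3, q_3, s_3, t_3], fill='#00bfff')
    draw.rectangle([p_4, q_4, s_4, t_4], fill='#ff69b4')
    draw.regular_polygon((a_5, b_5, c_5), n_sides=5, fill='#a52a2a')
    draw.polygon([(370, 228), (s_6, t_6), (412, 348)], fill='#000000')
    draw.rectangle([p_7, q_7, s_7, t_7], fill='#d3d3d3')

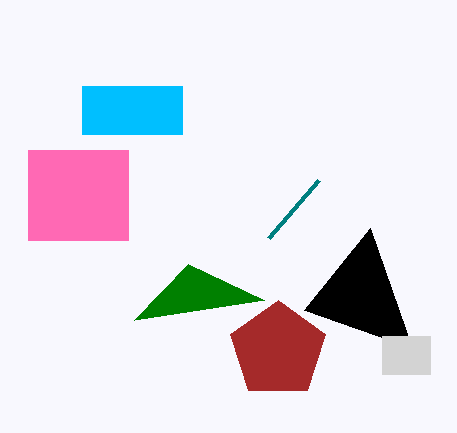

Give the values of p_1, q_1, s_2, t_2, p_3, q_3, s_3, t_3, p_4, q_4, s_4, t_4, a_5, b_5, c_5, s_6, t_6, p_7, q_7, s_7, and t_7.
p_1 = 264
q_1 = 300
s_2 = 268
t_2 = 238
p_3 = 82
q_3 = 86
s_3 = 182
t_3 = 134
p_4 = 28
q_4 = 150
s_4 = 128
t_4 = 240
a_5 = 278
b_5 = 350
c_5 = 50
s_6 = 304
t_6 = 310
p_7 = 382
q_7 = 336
s_7 = 430
t_7 = 374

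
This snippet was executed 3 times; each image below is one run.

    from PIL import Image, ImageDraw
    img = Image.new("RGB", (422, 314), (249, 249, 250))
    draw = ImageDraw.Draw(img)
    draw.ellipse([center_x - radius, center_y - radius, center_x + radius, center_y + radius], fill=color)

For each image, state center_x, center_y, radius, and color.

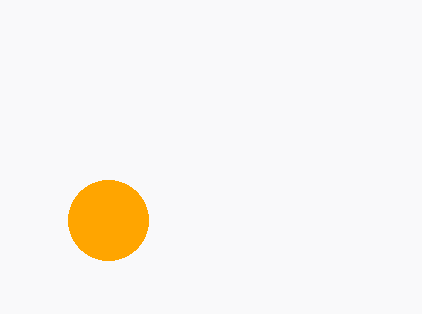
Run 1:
center_x = 108; center_y = 220; radius = 40; color = 'orange'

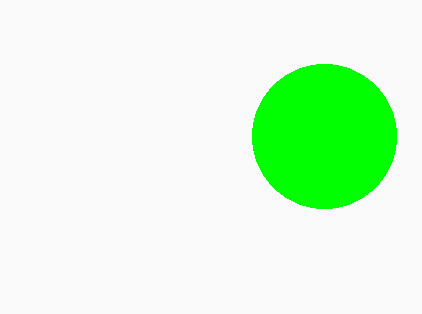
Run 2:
center_x = 324; center_y = 136; radius = 72; color = 'lime'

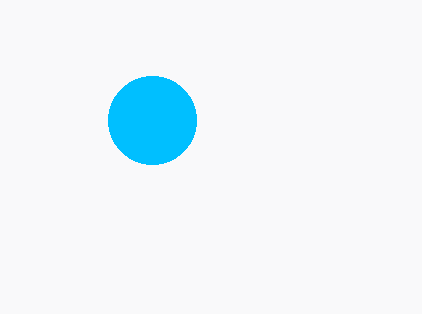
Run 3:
center_x = 152
center_y = 120
radius = 44
color = 'deepskyblue'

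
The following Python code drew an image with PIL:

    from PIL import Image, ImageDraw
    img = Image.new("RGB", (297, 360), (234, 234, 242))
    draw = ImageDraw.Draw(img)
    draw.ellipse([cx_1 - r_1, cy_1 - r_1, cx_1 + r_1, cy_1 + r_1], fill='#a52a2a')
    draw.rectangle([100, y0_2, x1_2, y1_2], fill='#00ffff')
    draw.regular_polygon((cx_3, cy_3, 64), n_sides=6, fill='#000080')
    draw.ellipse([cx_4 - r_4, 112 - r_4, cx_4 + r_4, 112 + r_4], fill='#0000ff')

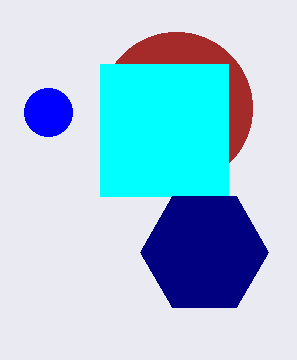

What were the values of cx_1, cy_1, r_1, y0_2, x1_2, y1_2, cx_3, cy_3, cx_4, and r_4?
cx_1 = 176, cy_1 = 108, r_1 = 76, y0_2 = 64, x1_2 = 228, y1_2 = 196, cx_3 = 204, cy_3 = 252, cx_4 = 48, r_4 = 24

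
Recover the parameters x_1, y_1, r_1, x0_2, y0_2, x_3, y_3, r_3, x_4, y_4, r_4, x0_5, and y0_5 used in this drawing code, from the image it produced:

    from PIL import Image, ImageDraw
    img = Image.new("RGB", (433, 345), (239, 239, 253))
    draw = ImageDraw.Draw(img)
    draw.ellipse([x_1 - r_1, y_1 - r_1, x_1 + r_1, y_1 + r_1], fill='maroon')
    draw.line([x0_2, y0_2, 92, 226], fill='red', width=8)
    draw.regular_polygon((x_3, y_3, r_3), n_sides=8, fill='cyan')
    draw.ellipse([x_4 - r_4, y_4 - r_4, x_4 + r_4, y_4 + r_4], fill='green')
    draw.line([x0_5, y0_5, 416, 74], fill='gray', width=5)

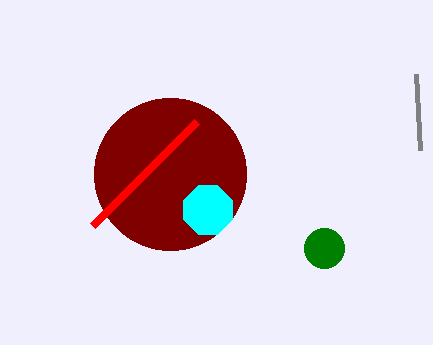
x_1 = 170
y_1 = 174
r_1 = 76
x0_2 = 196
y0_2 = 122
x_3 = 208
y_3 = 210
r_3 = 26
x_4 = 324
y_4 = 248
r_4 = 20
x0_5 = 420
y0_5 = 150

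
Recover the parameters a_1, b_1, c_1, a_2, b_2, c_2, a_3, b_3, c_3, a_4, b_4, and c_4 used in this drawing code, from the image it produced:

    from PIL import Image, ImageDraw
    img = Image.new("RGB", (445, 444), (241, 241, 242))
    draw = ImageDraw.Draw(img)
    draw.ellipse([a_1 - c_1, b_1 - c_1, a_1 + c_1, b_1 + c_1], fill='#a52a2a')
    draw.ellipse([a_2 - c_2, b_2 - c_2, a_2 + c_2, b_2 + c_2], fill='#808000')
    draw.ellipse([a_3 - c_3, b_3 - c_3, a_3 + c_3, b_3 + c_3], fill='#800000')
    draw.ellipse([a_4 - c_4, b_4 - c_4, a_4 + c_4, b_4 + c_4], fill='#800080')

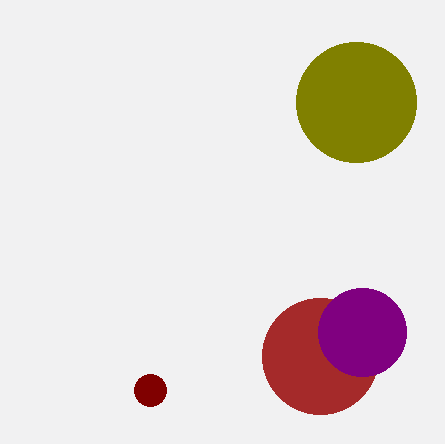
a_1 = 320, b_1 = 356, c_1 = 58, a_2 = 356, b_2 = 102, c_2 = 60, a_3 = 150, b_3 = 390, c_3 = 16, a_4 = 362, b_4 = 332, c_4 = 44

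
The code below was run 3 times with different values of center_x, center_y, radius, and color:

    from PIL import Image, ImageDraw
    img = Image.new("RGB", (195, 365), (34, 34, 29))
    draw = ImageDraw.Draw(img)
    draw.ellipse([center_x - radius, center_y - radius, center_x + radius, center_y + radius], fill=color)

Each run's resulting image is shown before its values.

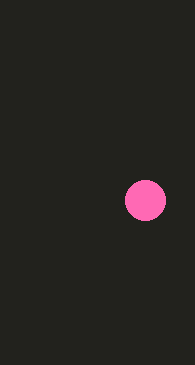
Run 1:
center_x = 145
center_y = 200
radius = 20
color = 'hotpink'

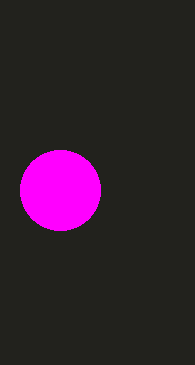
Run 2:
center_x = 60; center_y = 190; radius = 40; color = 'magenta'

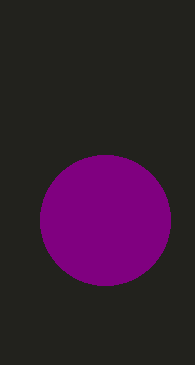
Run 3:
center_x = 105
center_y = 220
radius = 65
color = 'purple'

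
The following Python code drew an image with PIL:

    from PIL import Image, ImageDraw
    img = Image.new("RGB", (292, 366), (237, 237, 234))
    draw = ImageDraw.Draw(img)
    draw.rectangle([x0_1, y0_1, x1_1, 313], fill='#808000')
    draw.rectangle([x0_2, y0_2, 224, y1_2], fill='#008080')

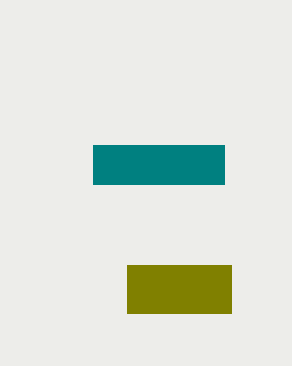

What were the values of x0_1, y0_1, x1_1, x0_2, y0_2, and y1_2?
x0_1 = 127, y0_1 = 265, x1_1 = 231, x0_2 = 93, y0_2 = 145, y1_2 = 184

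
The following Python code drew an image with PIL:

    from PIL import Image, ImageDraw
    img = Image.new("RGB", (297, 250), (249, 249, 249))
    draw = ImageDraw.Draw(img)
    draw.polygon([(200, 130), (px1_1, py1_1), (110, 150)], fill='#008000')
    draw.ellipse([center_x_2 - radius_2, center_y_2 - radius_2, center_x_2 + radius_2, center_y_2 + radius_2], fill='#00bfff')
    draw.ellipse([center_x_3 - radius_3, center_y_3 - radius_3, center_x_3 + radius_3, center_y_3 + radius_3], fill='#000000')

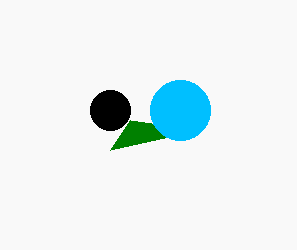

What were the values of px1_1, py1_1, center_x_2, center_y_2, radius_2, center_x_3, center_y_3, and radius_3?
px1_1 = 130; py1_1 = 120; center_x_2 = 180; center_y_2 = 110; radius_2 = 30; center_x_3 = 110; center_y_3 = 110; radius_3 = 20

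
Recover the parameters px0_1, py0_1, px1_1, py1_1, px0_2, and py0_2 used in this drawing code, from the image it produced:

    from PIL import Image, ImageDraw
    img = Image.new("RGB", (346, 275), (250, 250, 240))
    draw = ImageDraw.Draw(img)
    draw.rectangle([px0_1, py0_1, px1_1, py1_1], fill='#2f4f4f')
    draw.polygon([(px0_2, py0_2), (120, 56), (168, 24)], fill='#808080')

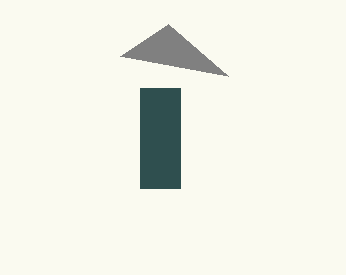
px0_1 = 140, py0_1 = 88, px1_1 = 180, py1_1 = 188, px0_2 = 228, py0_2 = 76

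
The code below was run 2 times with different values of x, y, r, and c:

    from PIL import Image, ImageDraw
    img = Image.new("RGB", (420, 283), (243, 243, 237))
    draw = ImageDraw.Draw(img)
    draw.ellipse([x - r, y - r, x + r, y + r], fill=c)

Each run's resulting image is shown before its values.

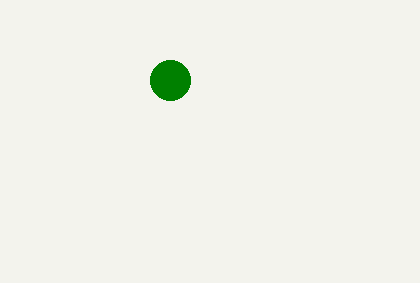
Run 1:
x = 170; y = 80; r = 20; c = 'green'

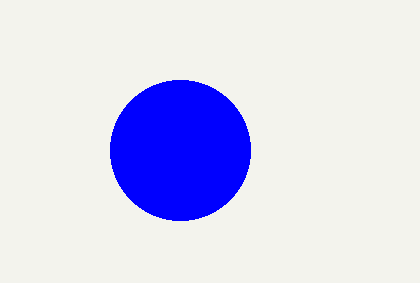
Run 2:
x = 180; y = 150; r = 70; c = 'blue'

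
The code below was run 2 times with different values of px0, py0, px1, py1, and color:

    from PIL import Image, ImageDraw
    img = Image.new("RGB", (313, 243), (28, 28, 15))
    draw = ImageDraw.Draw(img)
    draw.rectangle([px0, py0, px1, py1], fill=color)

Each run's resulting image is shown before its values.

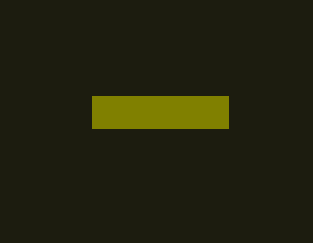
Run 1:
px0 = 92
py0 = 96
px1 = 228
py1 = 128
color = 'olive'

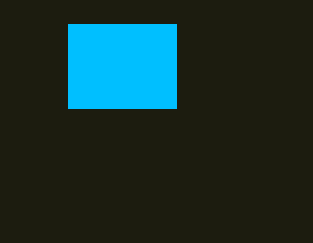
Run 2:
px0 = 68, py0 = 24, px1 = 176, py1 = 108, color = 'deepskyblue'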